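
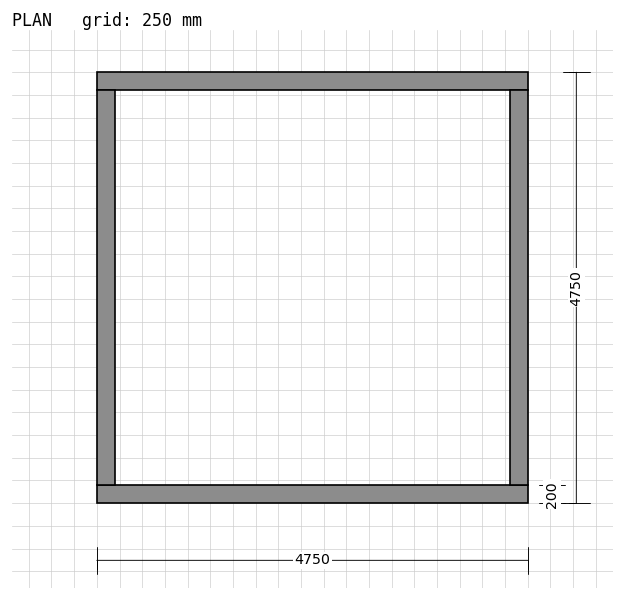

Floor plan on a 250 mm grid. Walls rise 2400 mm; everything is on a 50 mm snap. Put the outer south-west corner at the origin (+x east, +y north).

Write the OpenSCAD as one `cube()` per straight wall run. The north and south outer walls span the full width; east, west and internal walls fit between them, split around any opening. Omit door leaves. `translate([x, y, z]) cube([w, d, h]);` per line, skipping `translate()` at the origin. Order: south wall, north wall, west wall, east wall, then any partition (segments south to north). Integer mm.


cube([4750, 200, 2400]);
translate([0, 4550, 0]) cube([4750, 200, 2400]);
translate([0, 200, 0]) cube([200, 4350, 2400]);
translate([4550, 200, 0]) cube([200, 4350, 2400]);


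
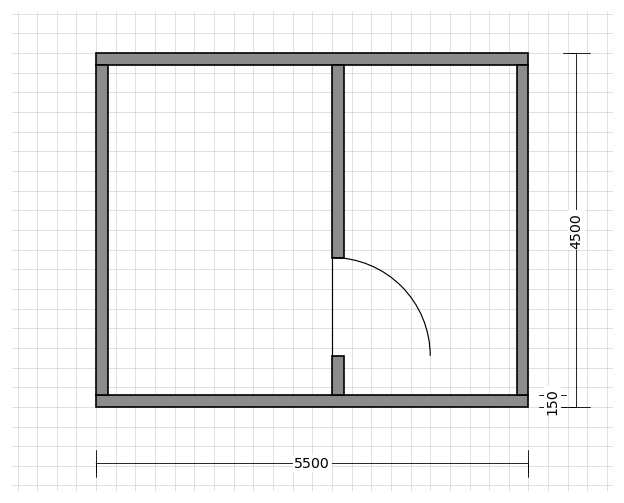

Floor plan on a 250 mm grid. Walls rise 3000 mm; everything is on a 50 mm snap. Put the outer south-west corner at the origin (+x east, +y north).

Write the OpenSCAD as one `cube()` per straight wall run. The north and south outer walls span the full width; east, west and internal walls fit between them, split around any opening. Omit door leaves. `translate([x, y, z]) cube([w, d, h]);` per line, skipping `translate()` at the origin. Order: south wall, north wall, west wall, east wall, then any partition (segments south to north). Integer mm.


cube([5500, 150, 3000]);
translate([0, 4350, 0]) cube([5500, 150, 3000]);
translate([0, 150, 0]) cube([150, 4200, 3000]);
translate([5350, 150, 0]) cube([150, 4200, 3000]);
translate([3000, 150, 0]) cube([150, 500, 3000]);
translate([3000, 1900, 0]) cube([150, 2450, 3000]);


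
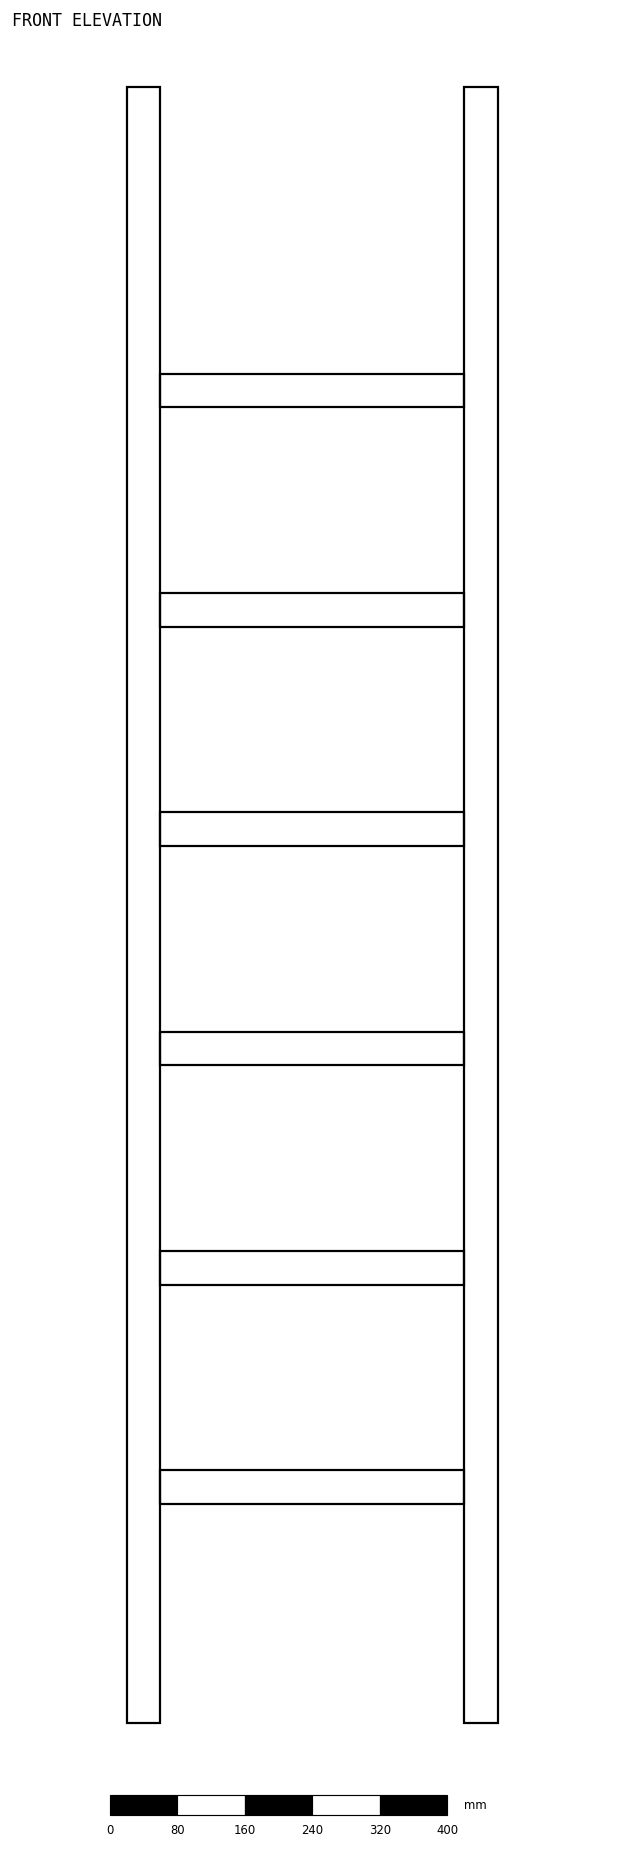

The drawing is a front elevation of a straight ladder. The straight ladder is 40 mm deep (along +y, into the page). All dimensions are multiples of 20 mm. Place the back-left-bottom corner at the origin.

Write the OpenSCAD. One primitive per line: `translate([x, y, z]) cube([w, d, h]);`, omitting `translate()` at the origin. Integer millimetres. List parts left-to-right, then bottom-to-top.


cube([40, 40, 1940]);
translate([40, 0, 260]) cube([360, 40, 40]);
translate([40, 0, 520]) cube([360, 40, 40]);
translate([40, 0, 780]) cube([360, 40, 40]);
translate([40, 0, 1040]) cube([360, 40, 40]);
translate([40, 0, 1300]) cube([360, 40, 40]);
translate([40, 0, 1560]) cube([360, 40, 40]);
translate([400, 0, 0]) cube([40, 40, 1940]);


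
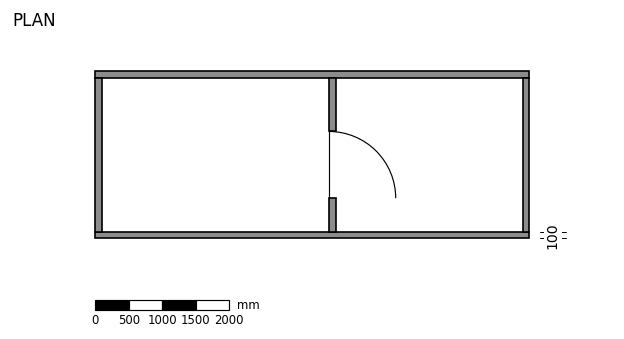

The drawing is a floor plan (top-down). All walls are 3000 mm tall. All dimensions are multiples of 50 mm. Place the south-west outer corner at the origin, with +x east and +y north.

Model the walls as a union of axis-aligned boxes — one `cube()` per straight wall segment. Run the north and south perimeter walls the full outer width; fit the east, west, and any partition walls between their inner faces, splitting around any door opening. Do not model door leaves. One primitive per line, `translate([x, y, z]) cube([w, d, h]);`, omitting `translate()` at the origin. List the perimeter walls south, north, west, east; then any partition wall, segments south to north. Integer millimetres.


cube([6500, 100, 3000]);
translate([0, 2400, 0]) cube([6500, 100, 3000]);
translate([0, 100, 0]) cube([100, 2300, 3000]);
translate([6400, 100, 0]) cube([100, 2300, 3000]);
translate([3500, 100, 0]) cube([100, 500, 3000]);
translate([3500, 1600, 0]) cube([100, 800, 3000]);


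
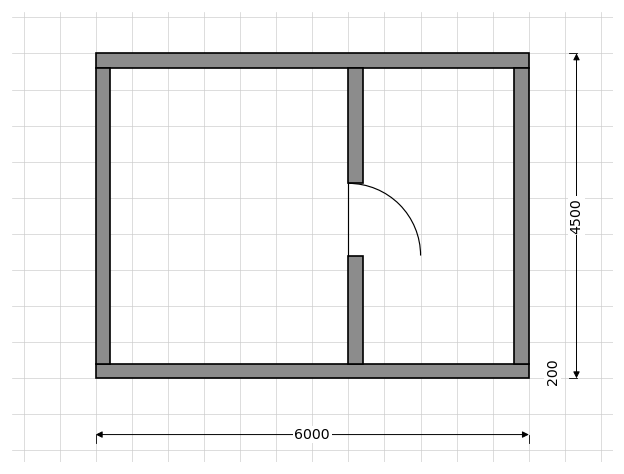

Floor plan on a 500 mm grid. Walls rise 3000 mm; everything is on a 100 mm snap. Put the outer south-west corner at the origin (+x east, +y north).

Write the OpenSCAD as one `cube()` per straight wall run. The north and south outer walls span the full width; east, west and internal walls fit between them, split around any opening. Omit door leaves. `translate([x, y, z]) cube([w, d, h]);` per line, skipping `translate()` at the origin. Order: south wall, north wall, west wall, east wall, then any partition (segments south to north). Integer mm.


cube([6000, 200, 3000]);
translate([0, 4300, 0]) cube([6000, 200, 3000]);
translate([0, 200, 0]) cube([200, 4100, 3000]);
translate([5800, 200, 0]) cube([200, 4100, 3000]);
translate([3500, 200, 0]) cube([200, 1500, 3000]);
translate([3500, 2700, 0]) cube([200, 1600, 3000]);


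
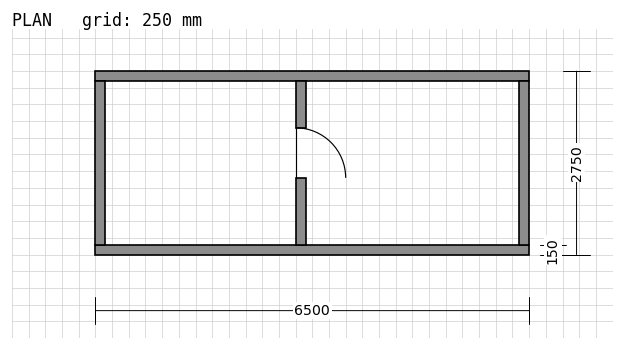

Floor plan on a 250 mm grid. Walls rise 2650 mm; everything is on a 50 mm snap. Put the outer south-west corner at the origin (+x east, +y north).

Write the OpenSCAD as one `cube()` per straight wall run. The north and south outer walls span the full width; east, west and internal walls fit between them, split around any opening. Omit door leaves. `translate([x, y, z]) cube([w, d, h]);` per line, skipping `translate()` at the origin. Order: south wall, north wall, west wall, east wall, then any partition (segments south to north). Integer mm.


cube([6500, 150, 2650]);
translate([0, 2600, 0]) cube([6500, 150, 2650]);
translate([0, 150, 0]) cube([150, 2450, 2650]);
translate([6350, 150, 0]) cube([150, 2450, 2650]);
translate([3000, 150, 0]) cube([150, 1000, 2650]);
translate([3000, 1900, 0]) cube([150, 700, 2650]);


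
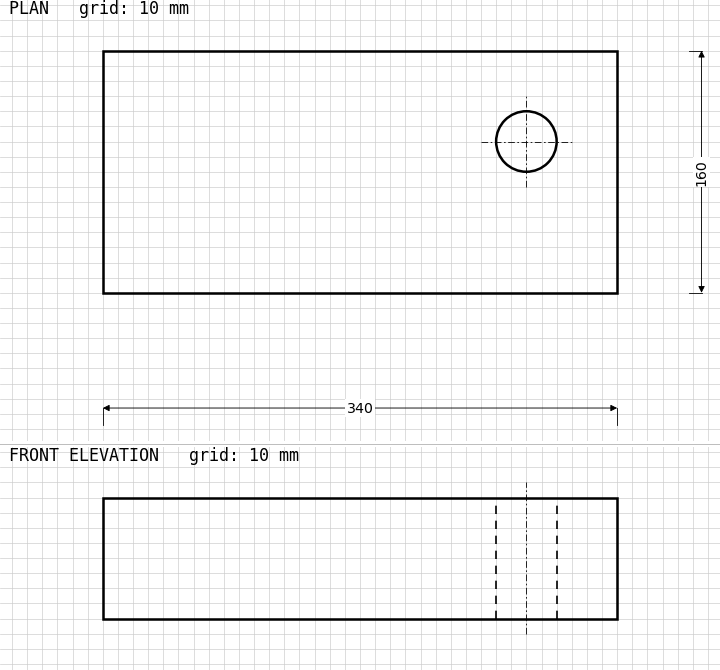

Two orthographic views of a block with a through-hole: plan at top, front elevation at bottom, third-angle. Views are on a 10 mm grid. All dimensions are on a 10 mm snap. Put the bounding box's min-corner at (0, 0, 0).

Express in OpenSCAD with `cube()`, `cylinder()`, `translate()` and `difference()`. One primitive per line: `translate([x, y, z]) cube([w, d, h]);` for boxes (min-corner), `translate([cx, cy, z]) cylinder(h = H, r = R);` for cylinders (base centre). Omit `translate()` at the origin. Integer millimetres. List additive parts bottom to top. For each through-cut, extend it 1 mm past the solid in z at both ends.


difference() {
  cube([340, 160, 80]);
  translate([280, 100, -1]) cylinder(h = 82, r = 20);
}


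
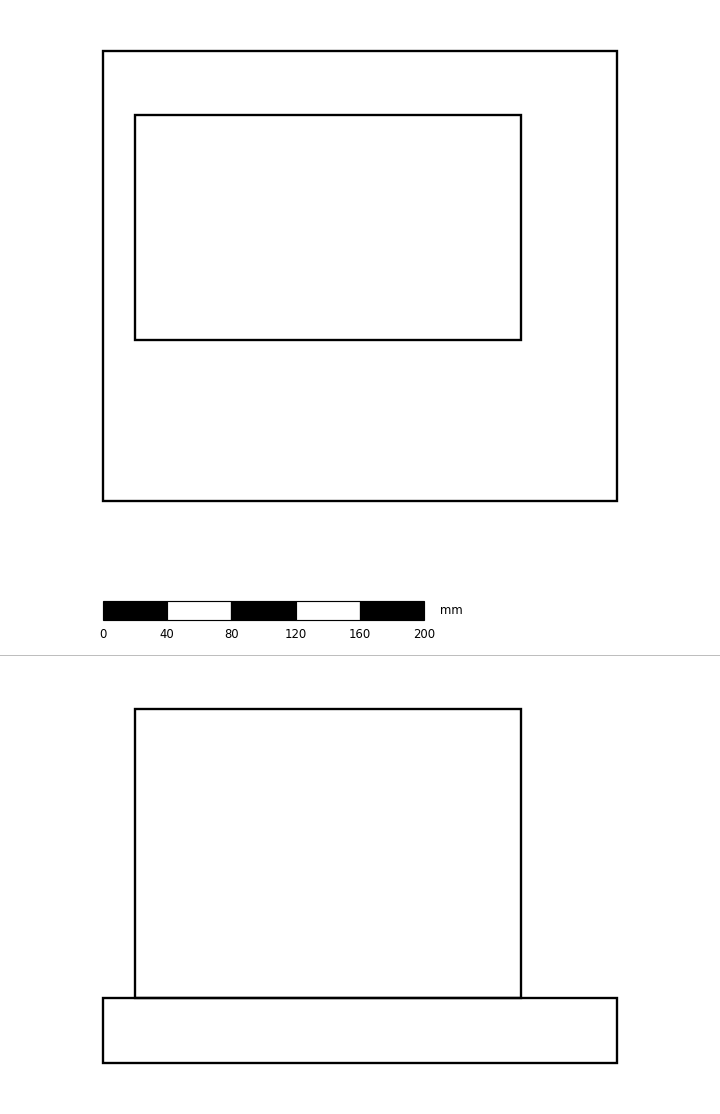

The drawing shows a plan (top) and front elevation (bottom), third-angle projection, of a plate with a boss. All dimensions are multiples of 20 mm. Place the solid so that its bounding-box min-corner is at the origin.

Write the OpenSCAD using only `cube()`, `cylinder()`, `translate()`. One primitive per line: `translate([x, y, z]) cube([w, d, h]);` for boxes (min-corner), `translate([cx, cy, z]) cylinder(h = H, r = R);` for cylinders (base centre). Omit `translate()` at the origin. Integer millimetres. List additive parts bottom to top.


cube([320, 280, 40]);
translate([20, 100, 40]) cube([240, 140, 180]);


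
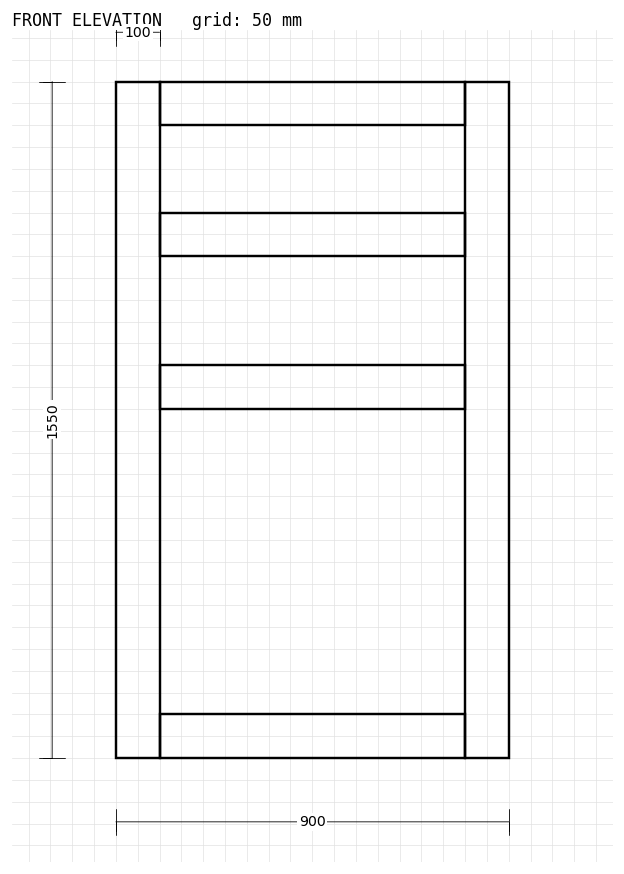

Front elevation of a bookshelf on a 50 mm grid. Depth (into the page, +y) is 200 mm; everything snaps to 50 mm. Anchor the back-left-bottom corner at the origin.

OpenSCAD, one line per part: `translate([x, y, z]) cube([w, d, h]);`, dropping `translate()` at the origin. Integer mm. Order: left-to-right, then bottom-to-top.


cube([100, 200, 1550]);
translate([100, 0, 0]) cube([700, 200, 100]);
translate([100, 0, 800]) cube([700, 200, 100]);
translate([100, 0, 1150]) cube([700, 200, 100]);
translate([100, 0, 1450]) cube([700, 200, 100]);
translate([800, 0, 0]) cube([100, 200, 1550]);


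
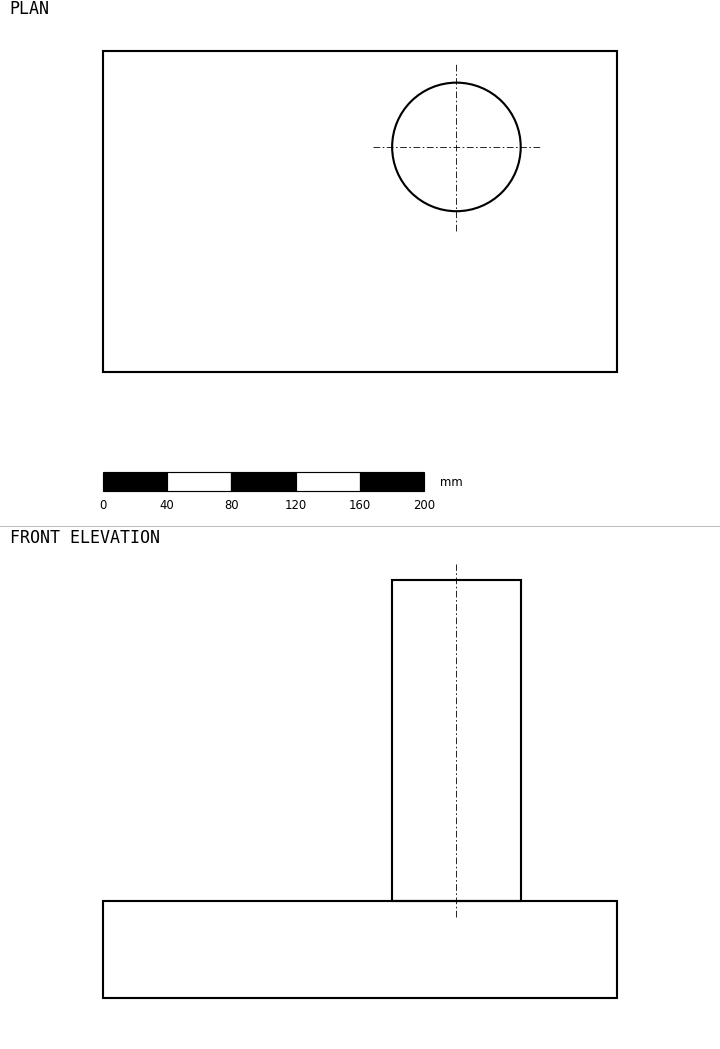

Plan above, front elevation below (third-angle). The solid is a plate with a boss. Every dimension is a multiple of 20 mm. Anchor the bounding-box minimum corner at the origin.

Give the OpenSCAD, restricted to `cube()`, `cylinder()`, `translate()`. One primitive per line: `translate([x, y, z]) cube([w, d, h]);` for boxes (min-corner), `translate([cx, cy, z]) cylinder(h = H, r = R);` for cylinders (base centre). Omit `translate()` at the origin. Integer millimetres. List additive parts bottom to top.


cube([320, 200, 60]);
translate([220, 140, 60]) cylinder(h = 200, r = 40);


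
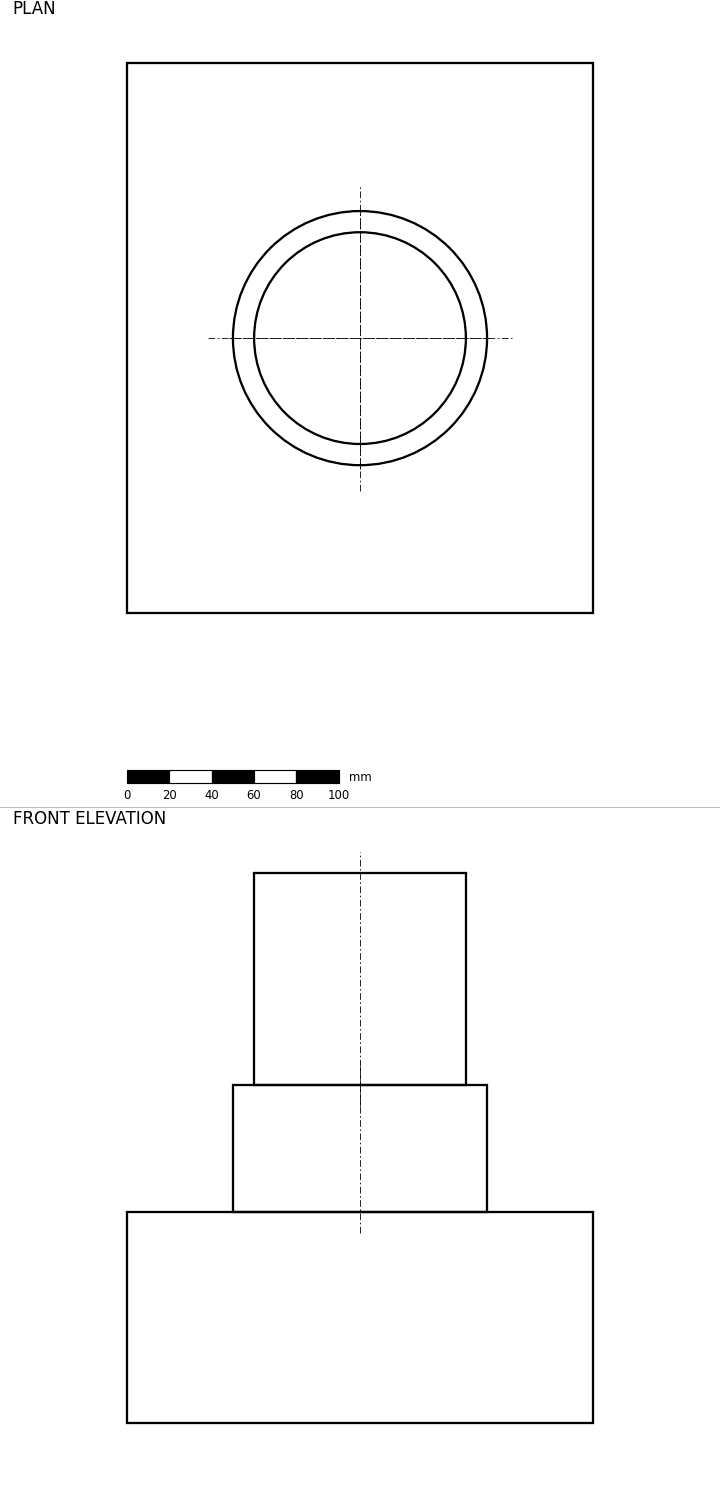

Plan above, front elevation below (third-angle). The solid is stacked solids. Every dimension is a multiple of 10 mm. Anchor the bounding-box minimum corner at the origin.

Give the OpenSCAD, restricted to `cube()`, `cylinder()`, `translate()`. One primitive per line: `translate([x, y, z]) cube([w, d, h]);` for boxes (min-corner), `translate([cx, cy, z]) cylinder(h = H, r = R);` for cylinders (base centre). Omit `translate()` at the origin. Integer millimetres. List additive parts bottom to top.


cube([220, 260, 100]);
translate([110, 130, 100]) cylinder(h = 60, r = 60);
translate([110, 130, 160]) cylinder(h = 100, r = 50);


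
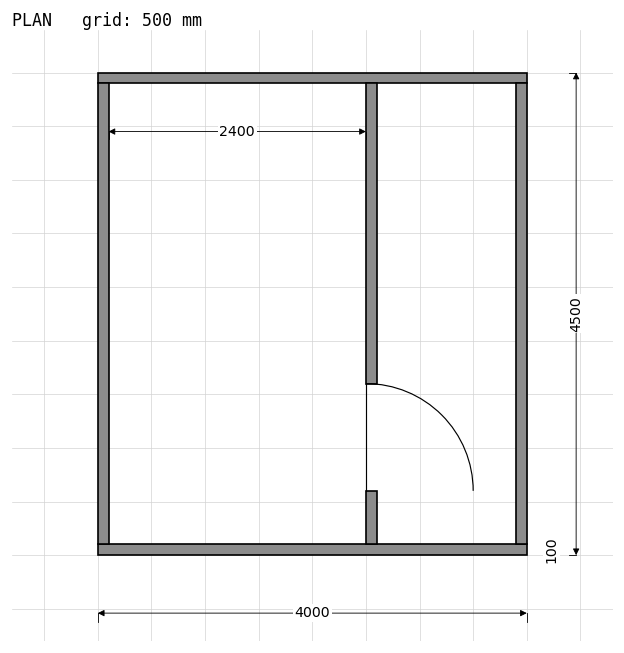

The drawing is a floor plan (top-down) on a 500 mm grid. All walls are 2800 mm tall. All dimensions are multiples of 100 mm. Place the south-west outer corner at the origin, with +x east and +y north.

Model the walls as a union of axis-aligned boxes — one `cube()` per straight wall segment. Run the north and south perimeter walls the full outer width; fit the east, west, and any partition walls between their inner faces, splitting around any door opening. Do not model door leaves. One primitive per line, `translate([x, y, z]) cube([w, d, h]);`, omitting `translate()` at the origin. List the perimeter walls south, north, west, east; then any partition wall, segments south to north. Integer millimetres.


cube([4000, 100, 2800]);
translate([0, 4400, 0]) cube([4000, 100, 2800]);
translate([0, 100, 0]) cube([100, 4300, 2800]);
translate([3900, 100, 0]) cube([100, 4300, 2800]);
translate([2500, 100, 0]) cube([100, 500, 2800]);
translate([2500, 1600, 0]) cube([100, 2800, 2800]);


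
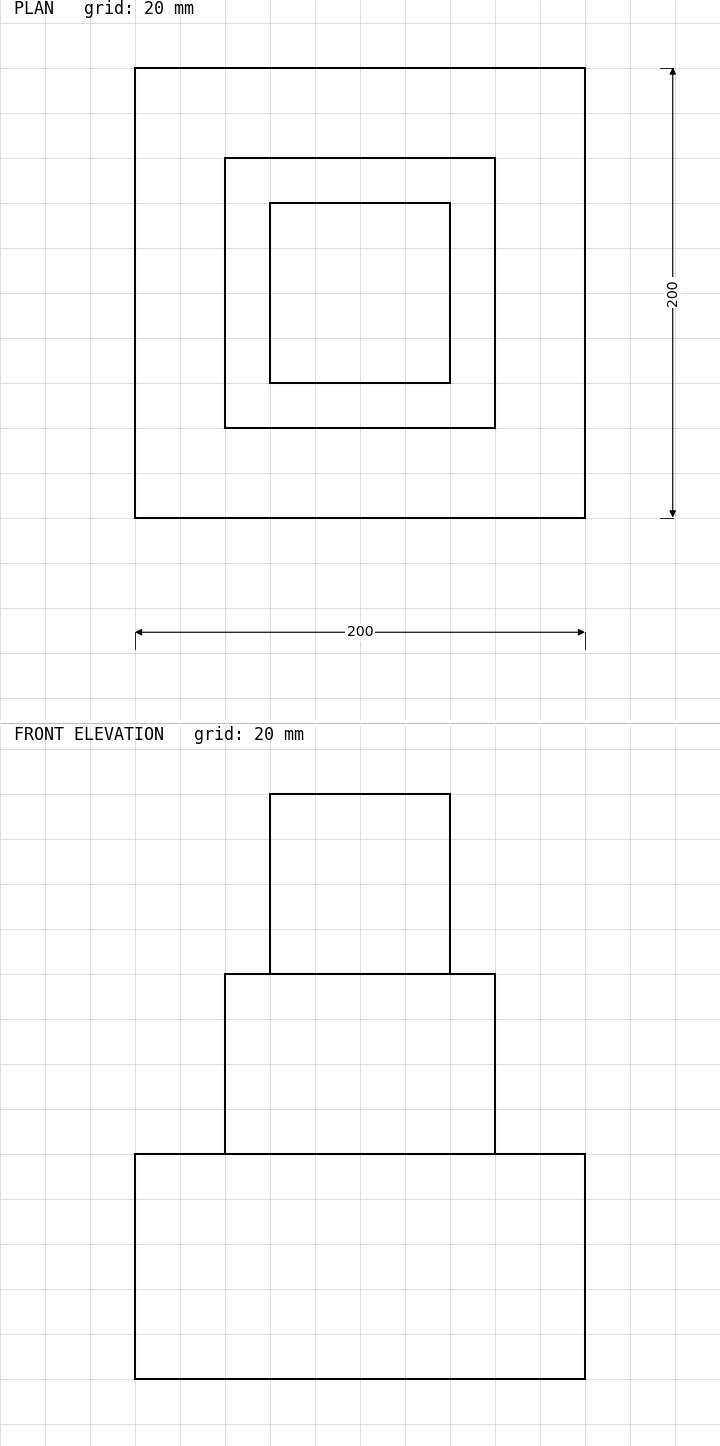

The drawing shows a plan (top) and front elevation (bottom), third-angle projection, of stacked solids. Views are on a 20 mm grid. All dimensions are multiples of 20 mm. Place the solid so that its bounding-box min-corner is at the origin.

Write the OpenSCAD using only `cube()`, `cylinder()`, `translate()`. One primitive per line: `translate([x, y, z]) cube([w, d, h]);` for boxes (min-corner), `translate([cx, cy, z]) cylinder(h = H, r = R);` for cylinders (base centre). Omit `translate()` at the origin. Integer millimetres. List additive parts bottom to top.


cube([200, 200, 100]);
translate([40, 40, 100]) cube([120, 120, 80]);
translate([60, 60, 180]) cube([80, 80, 80]);


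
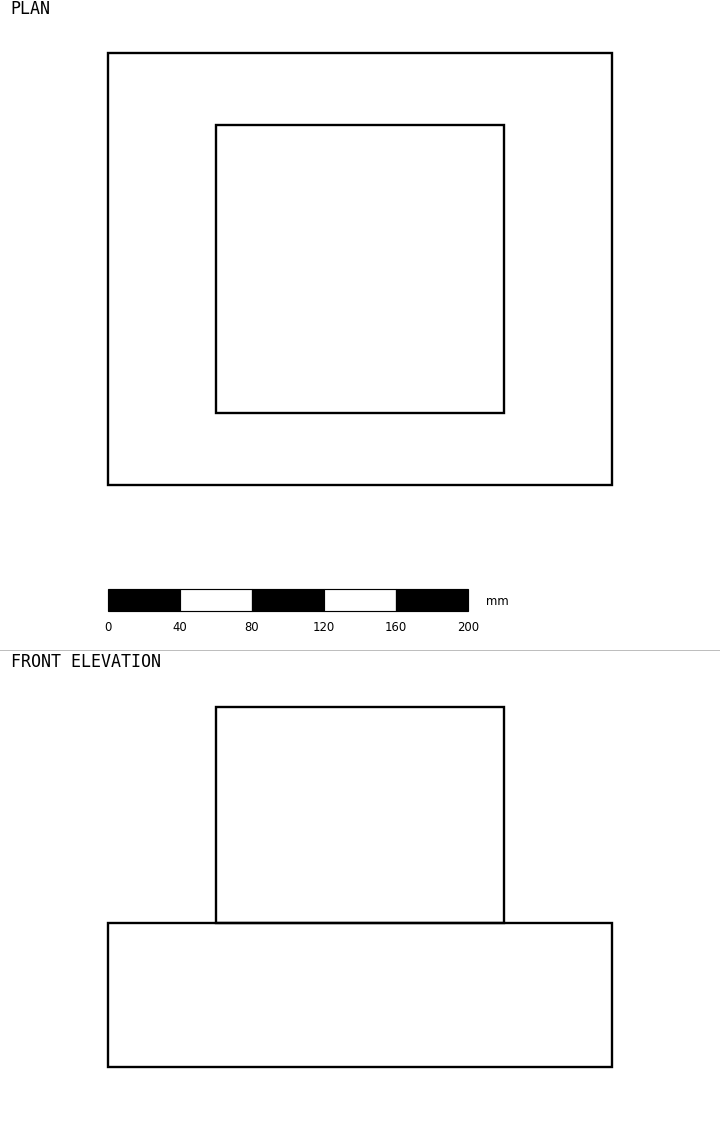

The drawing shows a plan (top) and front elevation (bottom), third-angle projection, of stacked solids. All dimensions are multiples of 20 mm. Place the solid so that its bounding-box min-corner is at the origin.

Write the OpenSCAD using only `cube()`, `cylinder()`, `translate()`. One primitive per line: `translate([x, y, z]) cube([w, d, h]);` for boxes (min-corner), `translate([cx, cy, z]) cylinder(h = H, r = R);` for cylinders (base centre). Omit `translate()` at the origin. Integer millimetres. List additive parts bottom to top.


cube([280, 240, 80]);
translate([60, 40, 80]) cube([160, 160, 120]);


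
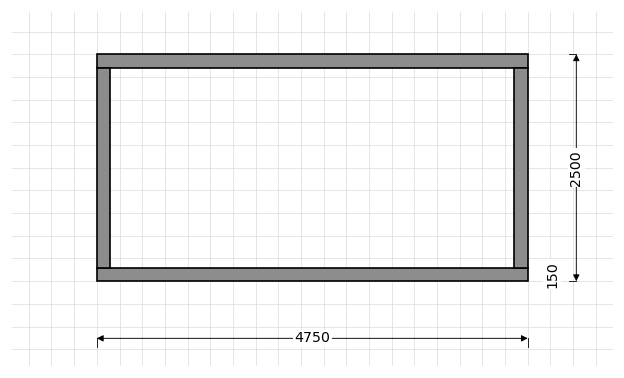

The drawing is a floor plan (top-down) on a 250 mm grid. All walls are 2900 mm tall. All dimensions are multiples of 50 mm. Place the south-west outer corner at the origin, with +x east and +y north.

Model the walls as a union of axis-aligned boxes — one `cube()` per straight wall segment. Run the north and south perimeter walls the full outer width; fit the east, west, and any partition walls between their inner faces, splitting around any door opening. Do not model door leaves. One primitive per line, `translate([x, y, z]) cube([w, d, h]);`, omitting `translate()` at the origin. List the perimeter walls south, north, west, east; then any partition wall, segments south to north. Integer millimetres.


cube([4750, 150, 2900]);
translate([0, 2350, 0]) cube([4750, 150, 2900]);
translate([0, 150, 0]) cube([150, 2200, 2900]);
translate([4600, 150, 0]) cube([150, 2200, 2900]);


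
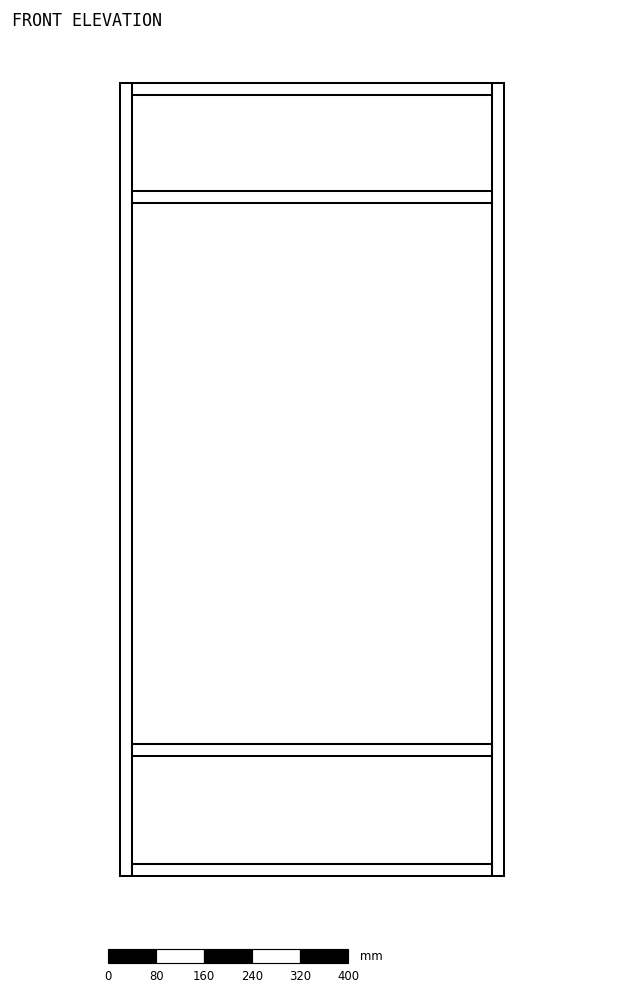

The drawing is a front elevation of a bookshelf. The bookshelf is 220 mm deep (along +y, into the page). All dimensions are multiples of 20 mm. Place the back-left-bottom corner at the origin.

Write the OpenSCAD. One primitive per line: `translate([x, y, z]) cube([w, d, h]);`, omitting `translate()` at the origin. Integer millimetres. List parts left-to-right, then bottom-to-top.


cube([20, 220, 1320]);
translate([20, 0, 0]) cube([600, 220, 20]);
translate([20, 0, 200]) cube([600, 220, 20]);
translate([20, 0, 1120]) cube([600, 220, 20]);
translate([20, 0, 1300]) cube([600, 220, 20]);
translate([620, 0, 0]) cube([20, 220, 1320]);


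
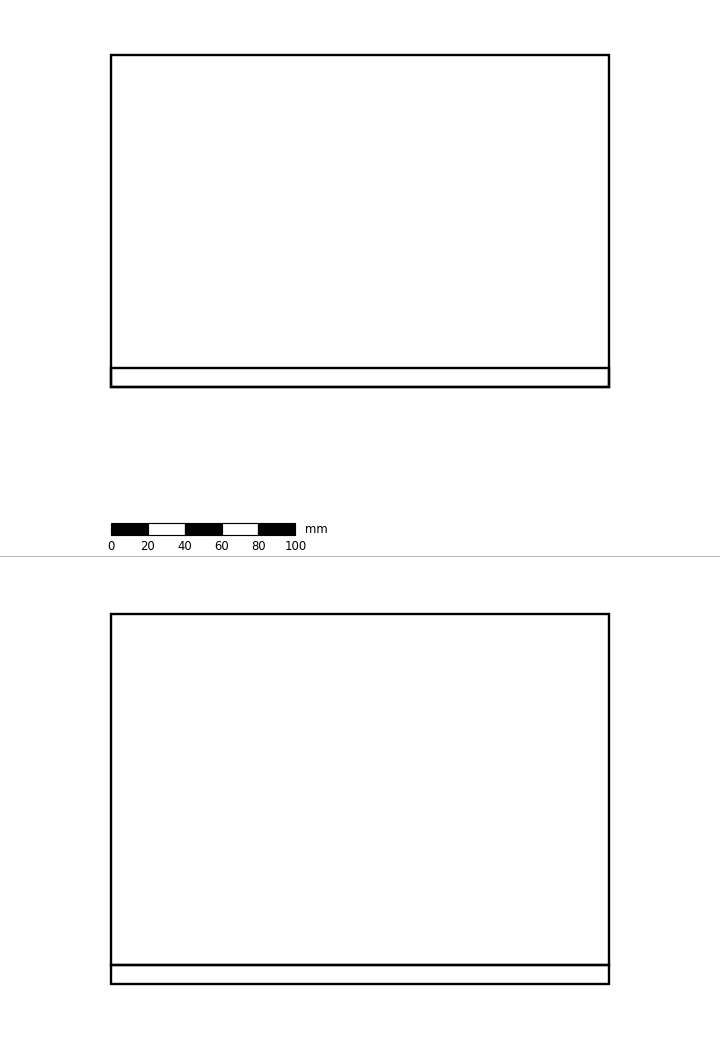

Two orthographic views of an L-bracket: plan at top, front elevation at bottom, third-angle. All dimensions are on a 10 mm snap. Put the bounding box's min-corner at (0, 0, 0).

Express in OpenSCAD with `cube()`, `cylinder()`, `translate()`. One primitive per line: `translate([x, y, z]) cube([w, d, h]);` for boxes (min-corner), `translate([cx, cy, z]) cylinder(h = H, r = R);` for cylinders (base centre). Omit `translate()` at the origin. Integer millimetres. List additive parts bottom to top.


cube([270, 180, 10]);
translate([0, 0, 10]) cube([270, 10, 190]);


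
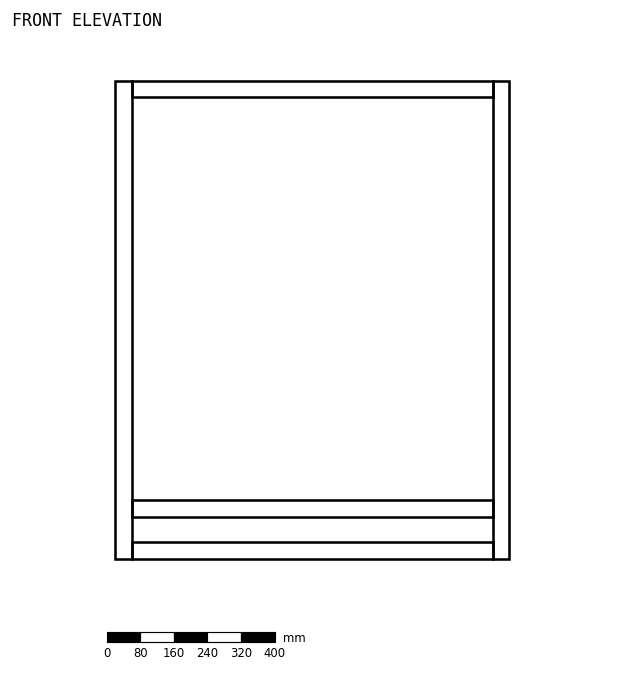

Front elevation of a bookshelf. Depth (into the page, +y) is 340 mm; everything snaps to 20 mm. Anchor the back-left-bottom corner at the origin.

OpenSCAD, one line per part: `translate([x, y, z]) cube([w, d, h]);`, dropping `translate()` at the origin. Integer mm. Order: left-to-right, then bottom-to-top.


cube([40, 340, 1140]);
translate([40, 0, 0]) cube([860, 340, 40]);
translate([40, 0, 100]) cube([860, 340, 40]);
translate([40, 0, 1100]) cube([860, 340, 40]);
translate([900, 0, 0]) cube([40, 340, 1140]);


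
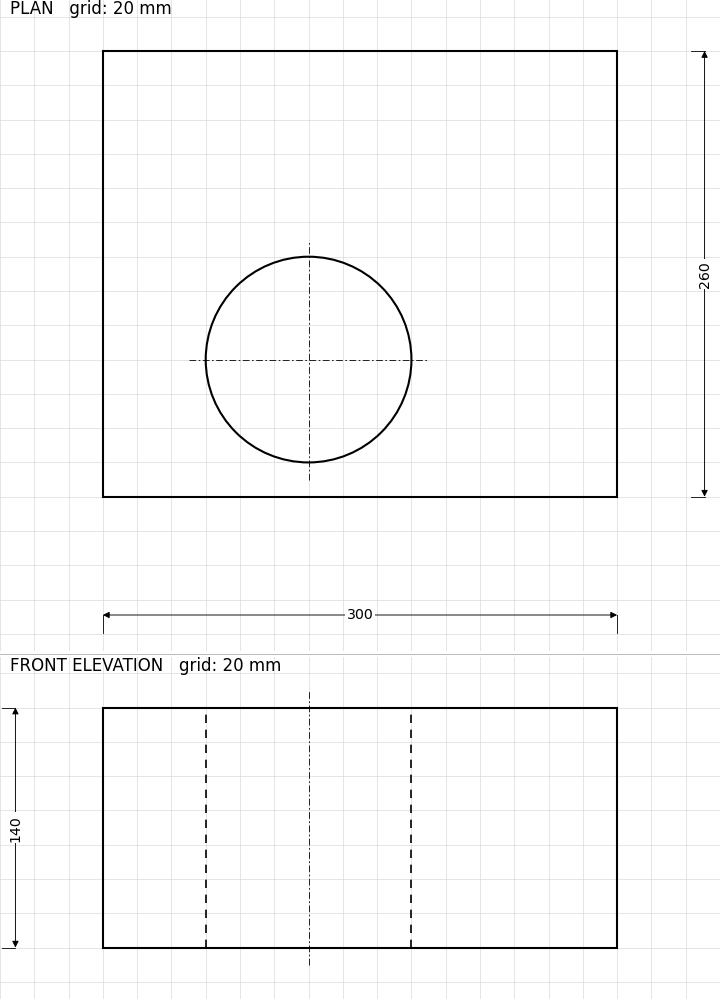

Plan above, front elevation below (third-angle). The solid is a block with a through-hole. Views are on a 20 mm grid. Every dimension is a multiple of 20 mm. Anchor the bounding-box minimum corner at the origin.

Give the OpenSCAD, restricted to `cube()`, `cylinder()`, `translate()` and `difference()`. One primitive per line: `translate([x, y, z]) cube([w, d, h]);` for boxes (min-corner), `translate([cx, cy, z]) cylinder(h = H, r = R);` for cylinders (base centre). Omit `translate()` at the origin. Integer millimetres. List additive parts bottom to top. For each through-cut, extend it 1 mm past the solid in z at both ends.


difference() {
  cube([300, 260, 140]);
  translate([120, 80, -1]) cylinder(h = 142, r = 60);
}


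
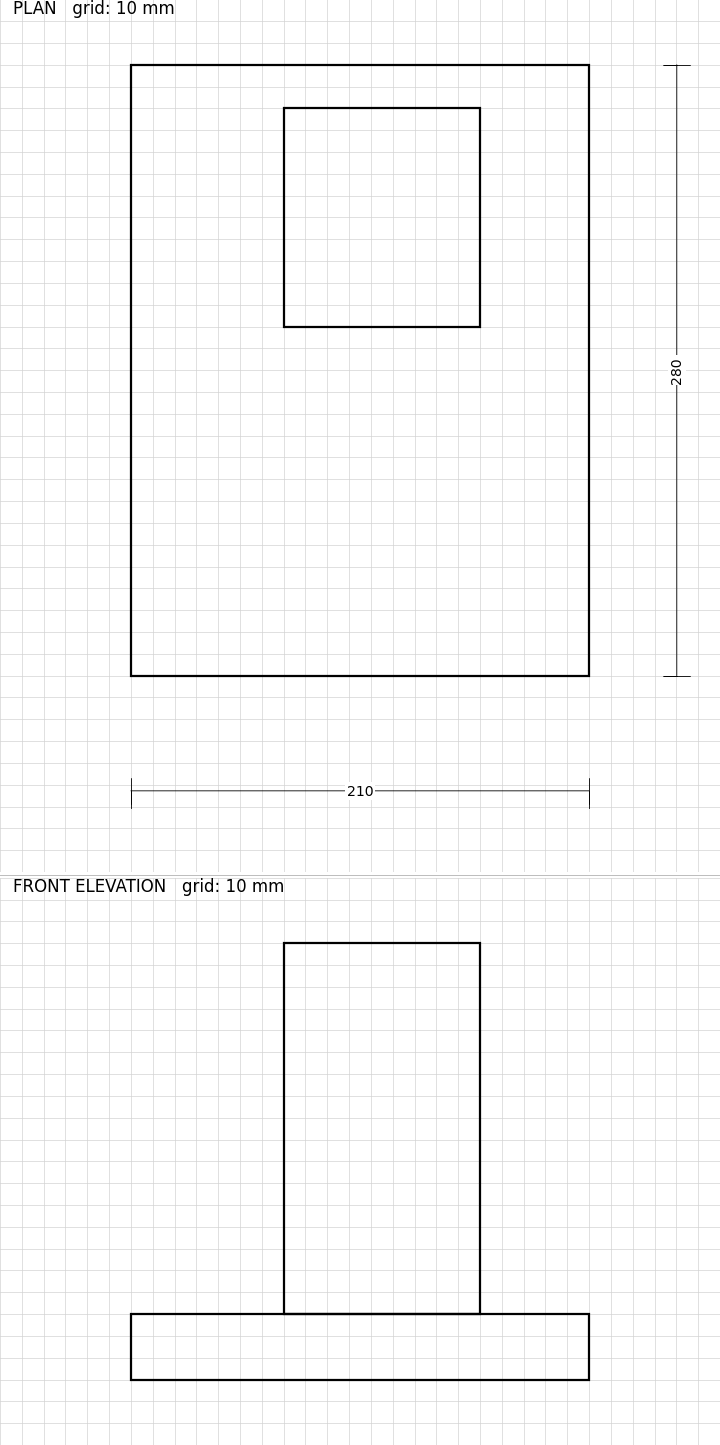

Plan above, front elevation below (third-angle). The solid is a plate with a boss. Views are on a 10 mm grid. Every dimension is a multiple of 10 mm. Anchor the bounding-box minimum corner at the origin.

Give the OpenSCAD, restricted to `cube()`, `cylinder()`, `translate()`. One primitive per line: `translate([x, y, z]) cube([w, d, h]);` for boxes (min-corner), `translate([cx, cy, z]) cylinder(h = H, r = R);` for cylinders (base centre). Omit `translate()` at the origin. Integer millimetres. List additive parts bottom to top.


cube([210, 280, 30]);
translate([70, 160, 30]) cube([90, 100, 170]);


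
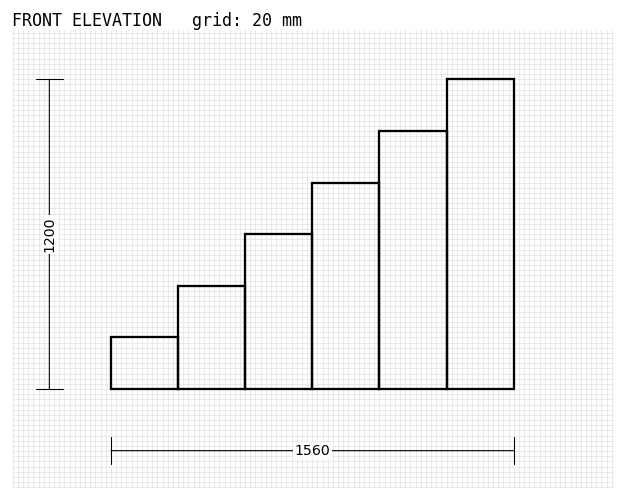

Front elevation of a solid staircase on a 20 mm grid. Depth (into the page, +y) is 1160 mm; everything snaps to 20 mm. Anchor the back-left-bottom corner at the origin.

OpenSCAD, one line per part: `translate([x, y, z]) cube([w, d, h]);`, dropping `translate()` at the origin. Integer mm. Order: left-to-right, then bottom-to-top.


cube([260, 1160, 200]);
translate([260, 0, 0]) cube([260, 1160, 400]);
translate([520, 0, 0]) cube([260, 1160, 600]);
translate([780, 0, 0]) cube([260, 1160, 800]);
translate([1040, 0, 0]) cube([260, 1160, 1000]);
translate([1300, 0, 0]) cube([260, 1160, 1200]);


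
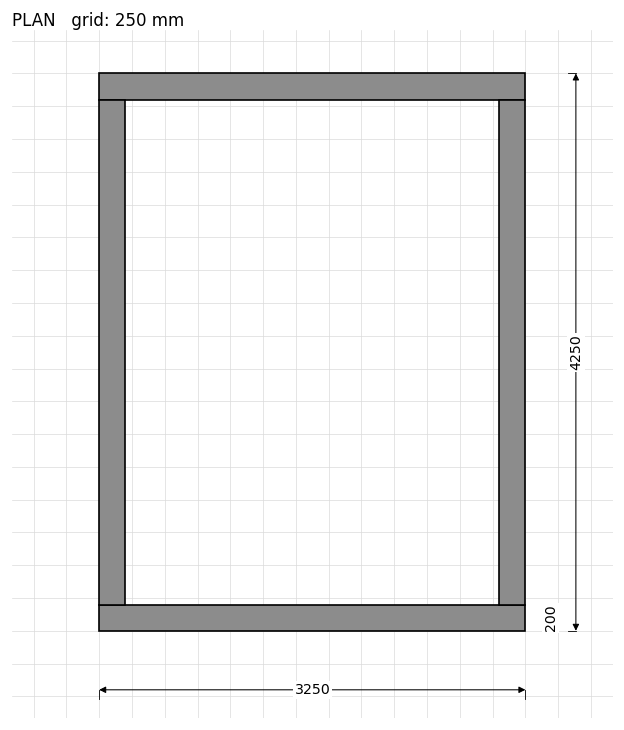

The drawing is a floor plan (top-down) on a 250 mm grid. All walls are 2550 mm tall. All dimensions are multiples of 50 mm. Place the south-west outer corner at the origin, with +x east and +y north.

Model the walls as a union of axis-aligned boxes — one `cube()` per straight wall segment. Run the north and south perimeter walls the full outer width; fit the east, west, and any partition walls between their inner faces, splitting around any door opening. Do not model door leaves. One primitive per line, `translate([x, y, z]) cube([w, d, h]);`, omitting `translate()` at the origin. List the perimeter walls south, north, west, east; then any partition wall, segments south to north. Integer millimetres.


cube([3250, 200, 2550]);
translate([0, 4050, 0]) cube([3250, 200, 2550]);
translate([0, 200, 0]) cube([200, 3850, 2550]);
translate([3050, 200, 0]) cube([200, 3850, 2550]);


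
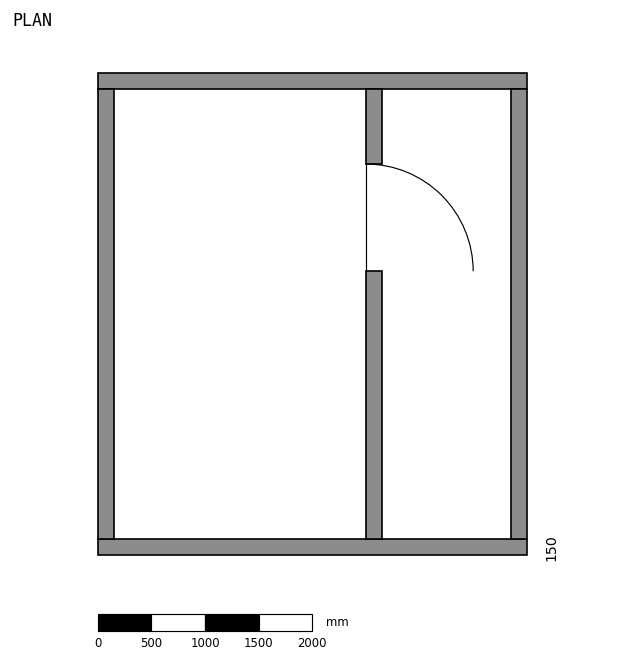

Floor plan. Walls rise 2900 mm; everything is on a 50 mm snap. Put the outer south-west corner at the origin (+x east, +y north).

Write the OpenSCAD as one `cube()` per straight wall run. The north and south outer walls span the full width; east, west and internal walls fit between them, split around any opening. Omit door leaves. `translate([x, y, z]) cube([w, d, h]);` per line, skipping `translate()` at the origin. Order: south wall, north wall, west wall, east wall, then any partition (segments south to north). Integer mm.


cube([4000, 150, 2900]);
translate([0, 4350, 0]) cube([4000, 150, 2900]);
translate([0, 150, 0]) cube([150, 4200, 2900]);
translate([3850, 150, 0]) cube([150, 4200, 2900]);
translate([2500, 150, 0]) cube([150, 2500, 2900]);
translate([2500, 3650, 0]) cube([150, 700, 2900]);


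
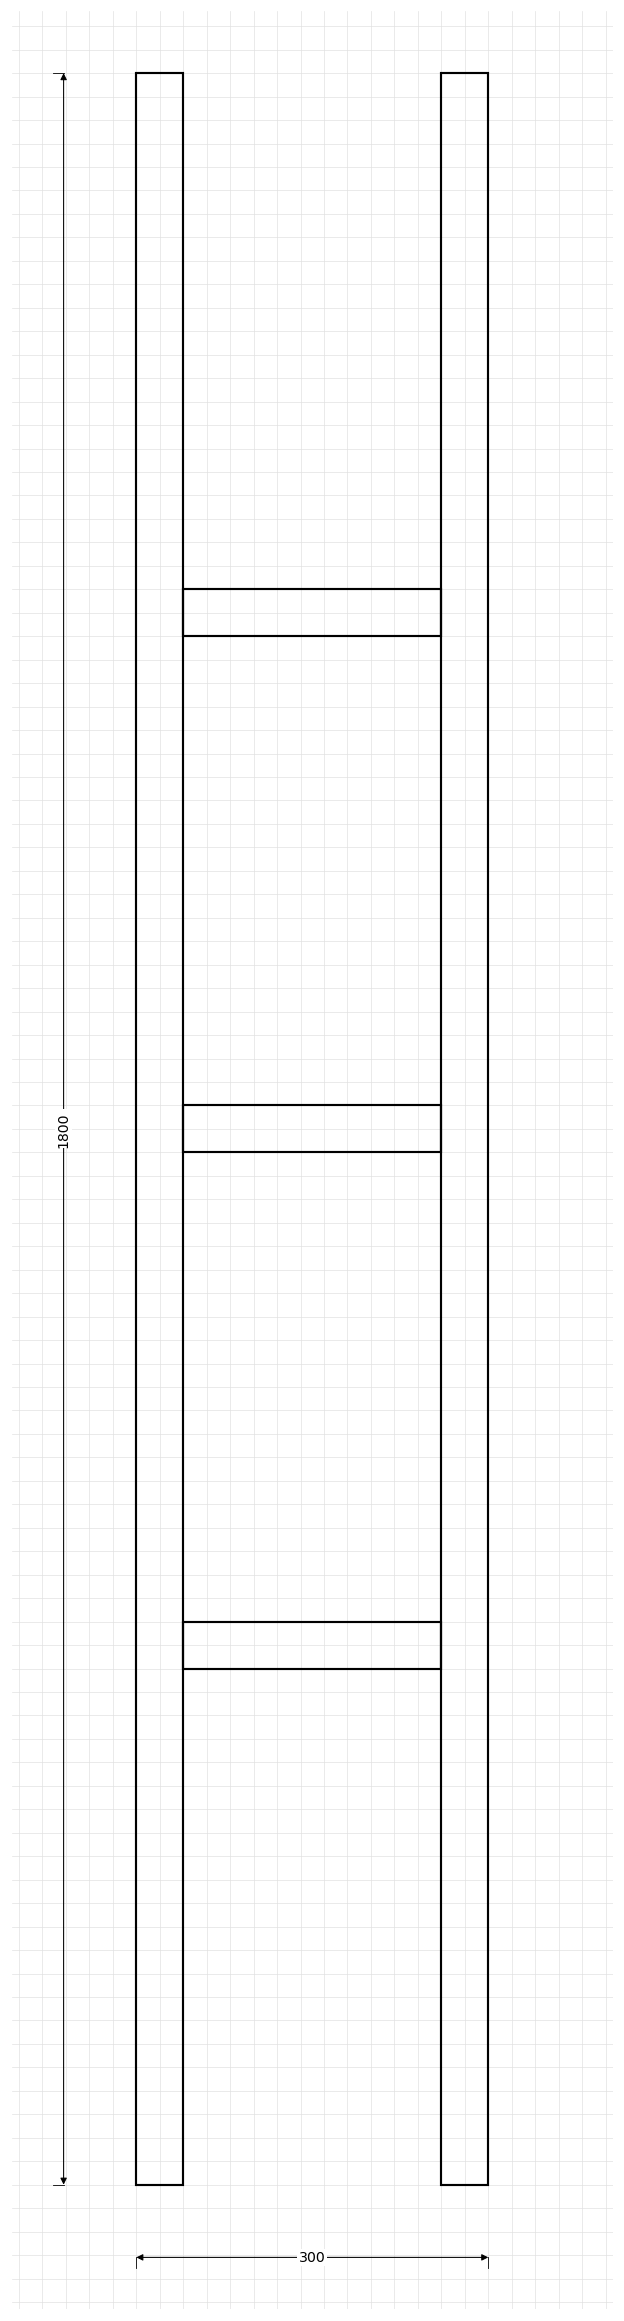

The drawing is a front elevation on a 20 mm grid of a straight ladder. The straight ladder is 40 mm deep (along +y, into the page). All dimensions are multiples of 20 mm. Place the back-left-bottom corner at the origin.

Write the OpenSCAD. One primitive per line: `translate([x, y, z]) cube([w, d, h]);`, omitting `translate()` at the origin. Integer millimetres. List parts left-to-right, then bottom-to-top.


cube([40, 40, 1800]);
translate([40, 0, 440]) cube([220, 40, 40]);
translate([40, 0, 880]) cube([220, 40, 40]);
translate([40, 0, 1320]) cube([220, 40, 40]);
translate([260, 0, 0]) cube([40, 40, 1800]);


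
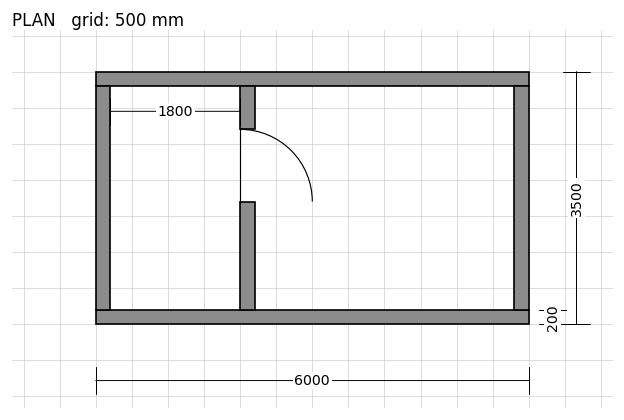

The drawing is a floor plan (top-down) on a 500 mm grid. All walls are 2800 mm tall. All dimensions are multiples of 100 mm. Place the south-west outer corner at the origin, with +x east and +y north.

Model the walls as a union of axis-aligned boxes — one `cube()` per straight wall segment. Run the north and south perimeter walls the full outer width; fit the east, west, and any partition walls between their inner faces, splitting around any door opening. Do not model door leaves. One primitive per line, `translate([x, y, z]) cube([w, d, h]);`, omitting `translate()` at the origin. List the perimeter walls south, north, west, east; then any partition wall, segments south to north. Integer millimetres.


cube([6000, 200, 2800]);
translate([0, 3300, 0]) cube([6000, 200, 2800]);
translate([0, 200, 0]) cube([200, 3100, 2800]);
translate([5800, 200, 0]) cube([200, 3100, 2800]);
translate([2000, 200, 0]) cube([200, 1500, 2800]);
translate([2000, 2700, 0]) cube([200, 600, 2800]);


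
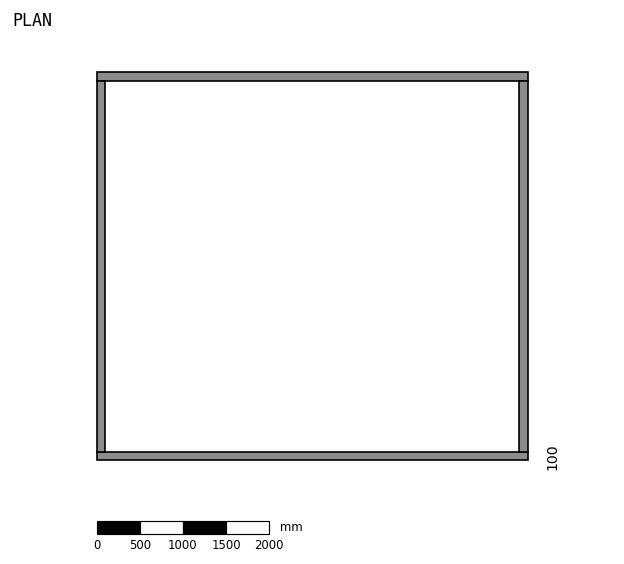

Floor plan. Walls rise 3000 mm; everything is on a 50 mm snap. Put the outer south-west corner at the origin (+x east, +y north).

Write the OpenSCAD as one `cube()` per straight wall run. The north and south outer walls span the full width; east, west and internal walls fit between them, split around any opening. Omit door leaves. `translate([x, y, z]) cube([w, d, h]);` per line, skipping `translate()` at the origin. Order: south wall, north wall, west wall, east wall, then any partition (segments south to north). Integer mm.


cube([5000, 100, 3000]);
translate([0, 4400, 0]) cube([5000, 100, 3000]);
translate([0, 100, 0]) cube([100, 4300, 3000]);
translate([4900, 100, 0]) cube([100, 4300, 3000]);


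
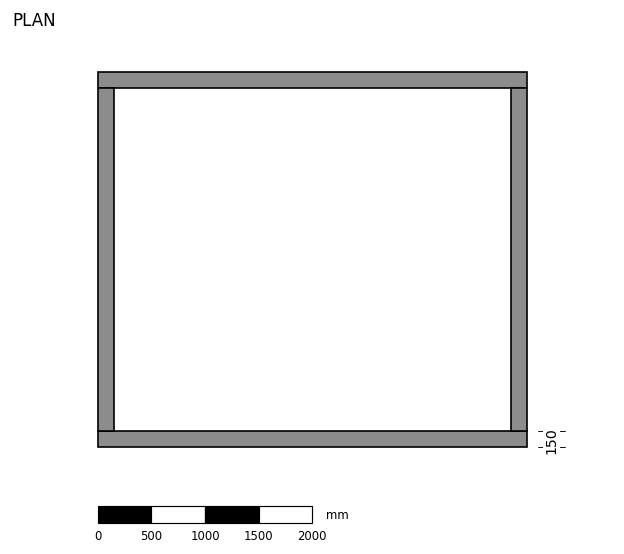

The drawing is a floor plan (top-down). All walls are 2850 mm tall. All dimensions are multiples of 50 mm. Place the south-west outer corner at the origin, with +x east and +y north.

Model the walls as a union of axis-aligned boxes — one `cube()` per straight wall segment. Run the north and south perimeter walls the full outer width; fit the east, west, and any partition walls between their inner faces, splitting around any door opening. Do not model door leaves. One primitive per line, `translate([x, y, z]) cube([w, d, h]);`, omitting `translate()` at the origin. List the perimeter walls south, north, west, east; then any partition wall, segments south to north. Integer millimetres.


cube([4000, 150, 2850]);
translate([0, 3350, 0]) cube([4000, 150, 2850]);
translate([0, 150, 0]) cube([150, 3200, 2850]);
translate([3850, 150, 0]) cube([150, 3200, 2850]);


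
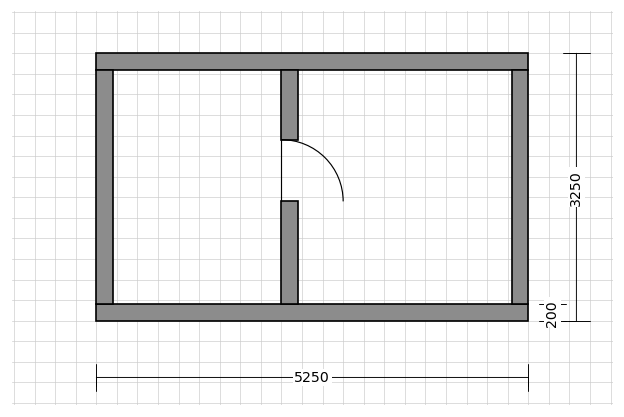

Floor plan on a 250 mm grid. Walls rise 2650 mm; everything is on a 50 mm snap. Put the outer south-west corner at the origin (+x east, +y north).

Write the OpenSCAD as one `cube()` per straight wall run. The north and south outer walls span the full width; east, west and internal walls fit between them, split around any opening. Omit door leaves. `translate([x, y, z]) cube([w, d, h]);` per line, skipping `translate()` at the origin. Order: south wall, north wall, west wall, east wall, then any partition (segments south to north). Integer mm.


cube([5250, 200, 2650]);
translate([0, 3050, 0]) cube([5250, 200, 2650]);
translate([0, 200, 0]) cube([200, 2850, 2650]);
translate([5050, 200, 0]) cube([200, 2850, 2650]);
translate([2250, 200, 0]) cube([200, 1250, 2650]);
translate([2250, 2200, 0]) cube([200, 850, 2650]);


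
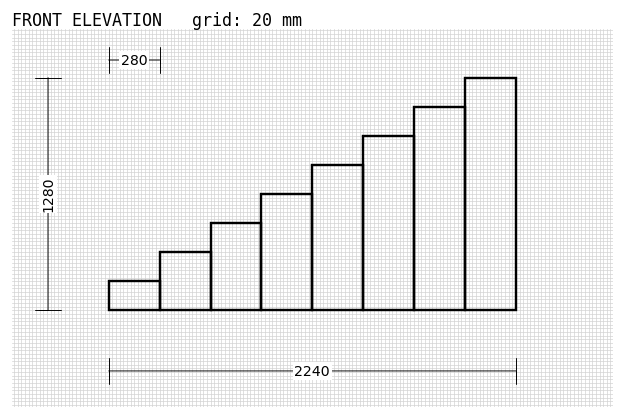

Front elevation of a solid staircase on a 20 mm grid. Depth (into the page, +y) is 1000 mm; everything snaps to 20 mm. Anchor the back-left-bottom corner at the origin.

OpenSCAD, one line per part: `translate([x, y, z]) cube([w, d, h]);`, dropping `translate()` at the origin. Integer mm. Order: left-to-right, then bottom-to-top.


cube([280, 1000, 160]);
translate([280, 0, 0]) cube([280, 1000, 320]);
translate([560, 0, 0]) cube([280, 1000, 480]);
translate([840, 0, 0]) cube([280, 1000, 640]);
translate([1120, 0, 0]) cube([280, 1000, 800]);
translate([1400, 0, 0]) cube([280, 1000, 960]);
translate([1680, 0, 0]) cube([280, 1000, 1120]);
translate([1960, 0, 0]) cube([280, 1000, 1280]);


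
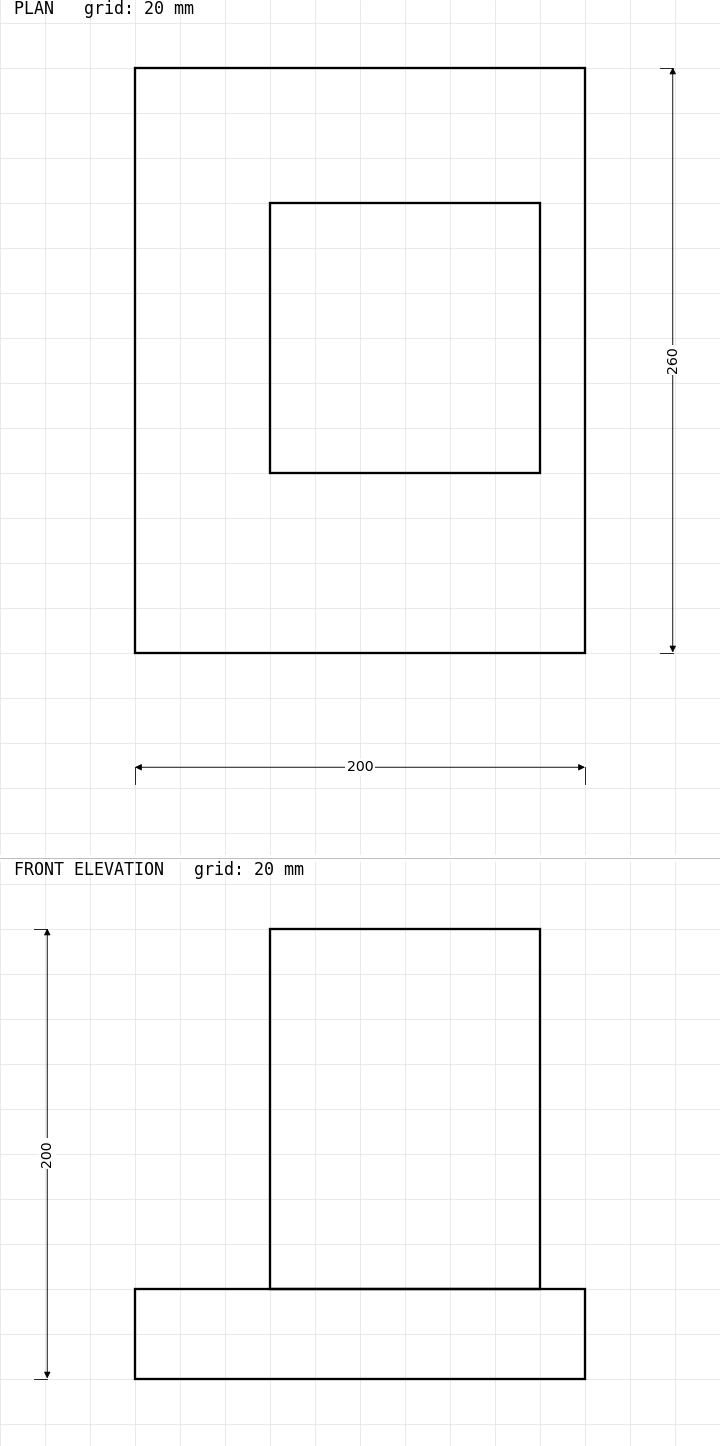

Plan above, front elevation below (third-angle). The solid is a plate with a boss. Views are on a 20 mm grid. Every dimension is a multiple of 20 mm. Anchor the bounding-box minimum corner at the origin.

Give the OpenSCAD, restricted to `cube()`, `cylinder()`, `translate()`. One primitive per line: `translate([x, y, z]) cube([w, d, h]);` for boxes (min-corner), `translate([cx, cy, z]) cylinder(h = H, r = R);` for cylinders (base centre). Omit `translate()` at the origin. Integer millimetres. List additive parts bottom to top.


cube([200, 260, 40]);
translate([60, 80, 40]) cube([120, 120, 160]);


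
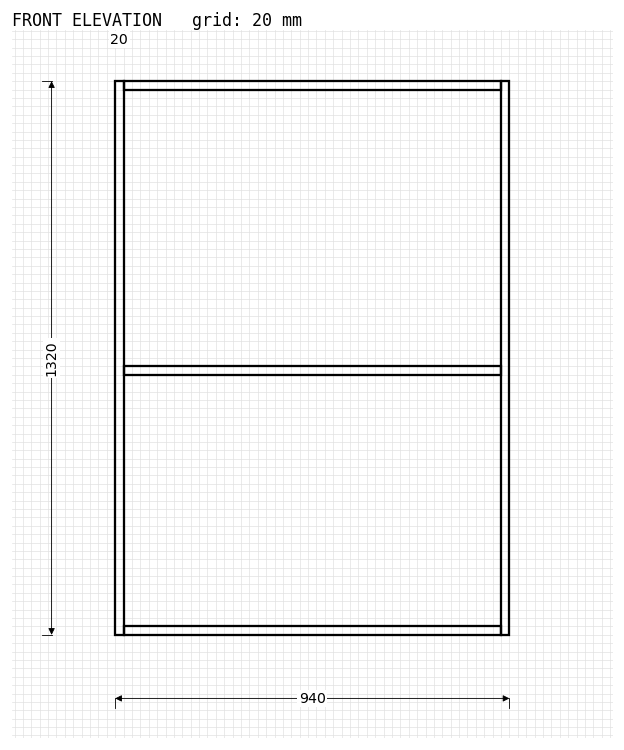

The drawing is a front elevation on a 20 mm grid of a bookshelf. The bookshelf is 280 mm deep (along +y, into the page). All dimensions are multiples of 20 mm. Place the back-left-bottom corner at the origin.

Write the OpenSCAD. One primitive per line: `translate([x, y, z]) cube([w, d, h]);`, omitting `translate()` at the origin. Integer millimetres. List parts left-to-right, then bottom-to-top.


cube([20, 280, 1320]);
translate([20, 0, 0]) cube([900, 280, 20]);
translate([20, 0, 620]) cube([900, 280, 20]);
translate([20, 0, 1300]) cube([900, 280, 20]);
translate([920, 0, 0]) cube([20, 280, 1320]);


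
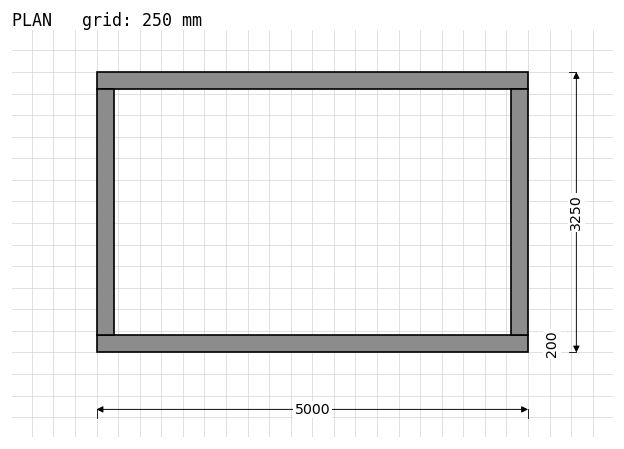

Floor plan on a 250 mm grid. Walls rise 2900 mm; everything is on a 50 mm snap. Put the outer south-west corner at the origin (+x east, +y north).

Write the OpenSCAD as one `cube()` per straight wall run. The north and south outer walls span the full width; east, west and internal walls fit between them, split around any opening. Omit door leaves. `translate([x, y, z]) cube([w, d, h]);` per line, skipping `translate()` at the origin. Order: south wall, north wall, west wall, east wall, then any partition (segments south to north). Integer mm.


cube([5000, 200, 2900]);
translate([0, 3050, 0]) cube([5000, 200, 2900]);
translate([0, 200, 0]) cube([200, 2850, 2900]);
translate([4800, 200, 0]) cube([200, 2850, 2900]);


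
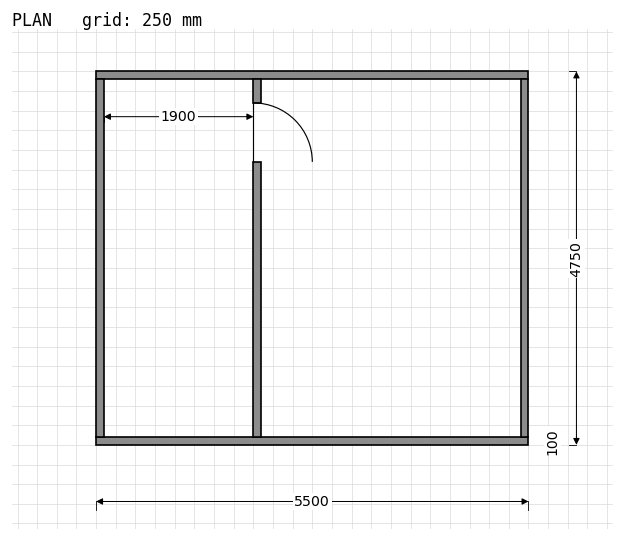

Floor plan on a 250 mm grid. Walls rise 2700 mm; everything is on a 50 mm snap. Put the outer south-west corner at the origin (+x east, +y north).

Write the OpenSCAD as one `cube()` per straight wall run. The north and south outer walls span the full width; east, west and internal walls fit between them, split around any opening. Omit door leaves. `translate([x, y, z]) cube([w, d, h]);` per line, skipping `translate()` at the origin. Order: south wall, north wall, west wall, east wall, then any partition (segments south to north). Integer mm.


cube([5500, 100, 2700]);
translate([0, 4650, 0]) cube([5500, 100, 2700]);
translate([0, 100, 0]) cube([100, 4550, 2700]);
translate([5400, 100, 0]) cube([100, 4550, 2700]);
translate([2000, 100, 0]) cube([100, 3500, 2700]);
translate([2000, 4350, 0]) cube([100, 300, 2700]);


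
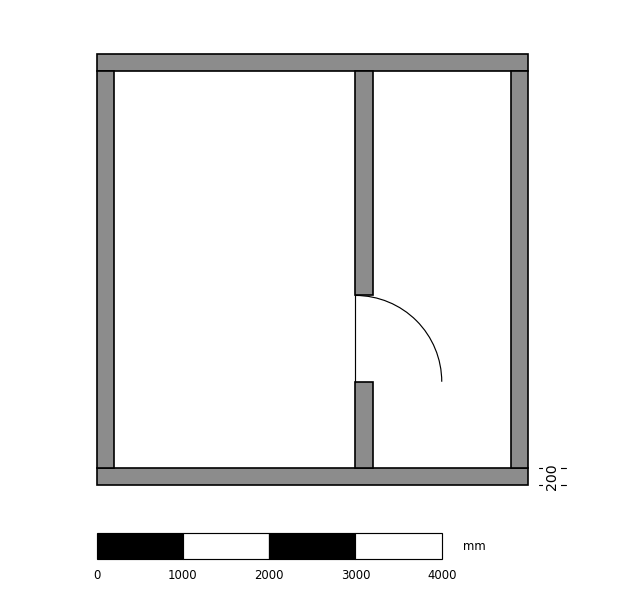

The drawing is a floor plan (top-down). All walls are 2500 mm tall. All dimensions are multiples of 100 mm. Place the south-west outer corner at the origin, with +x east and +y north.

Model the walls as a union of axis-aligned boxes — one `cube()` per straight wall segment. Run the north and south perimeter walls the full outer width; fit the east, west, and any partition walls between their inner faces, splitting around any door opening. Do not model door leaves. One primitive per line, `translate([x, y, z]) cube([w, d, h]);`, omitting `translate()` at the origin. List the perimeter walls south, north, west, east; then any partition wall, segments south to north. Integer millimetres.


cube([5000, 200, 2500]);
translate([0, 4800, 0]) cube([5000, 200, 2500]);
translate([0, 200, 0]) cube([200, 4600, 2500]);
translate([4800, 200, 0]) cube([200, 4600, 2500]);
translate([3000, 200, 0]) cube([200, 1000, 2500]);
translate([3000, 2200, 0]) cube([200, 2600, 2500]);


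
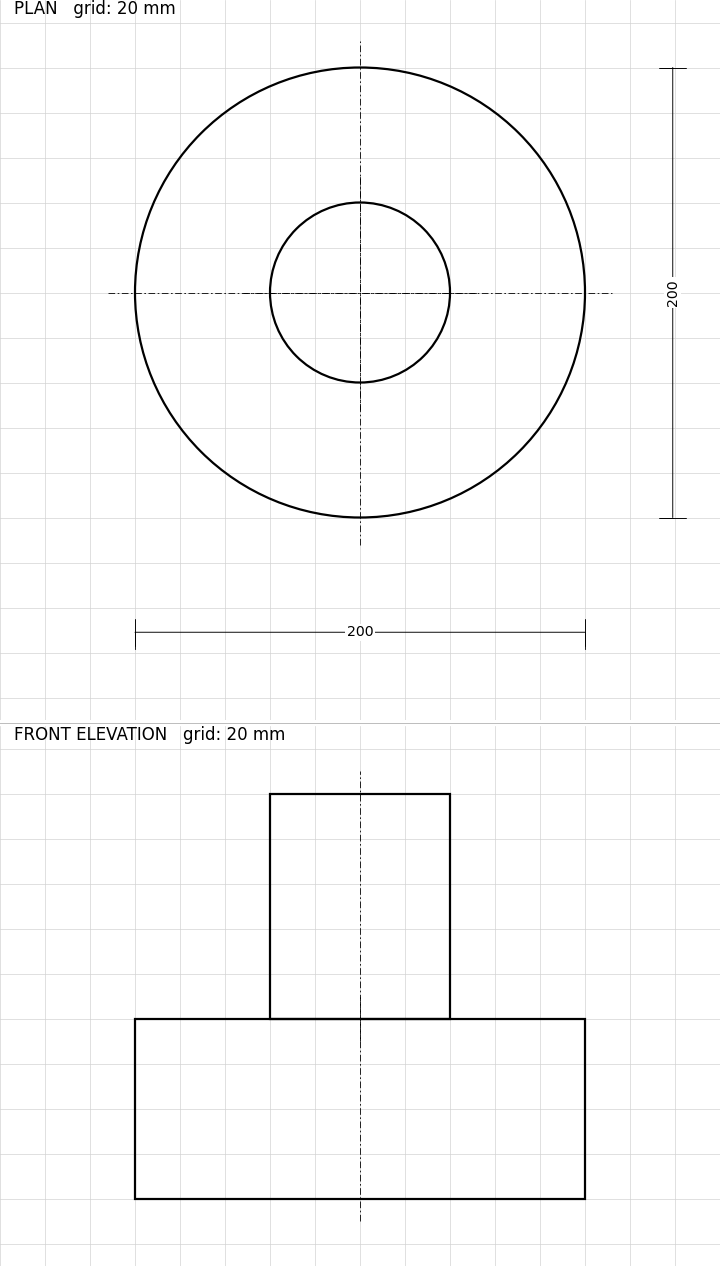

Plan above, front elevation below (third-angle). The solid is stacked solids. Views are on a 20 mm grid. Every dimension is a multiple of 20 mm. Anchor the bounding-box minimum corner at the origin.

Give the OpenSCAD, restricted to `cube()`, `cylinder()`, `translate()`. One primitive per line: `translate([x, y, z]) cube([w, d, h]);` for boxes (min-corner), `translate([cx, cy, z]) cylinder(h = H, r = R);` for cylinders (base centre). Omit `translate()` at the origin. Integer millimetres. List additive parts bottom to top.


translate([100, 100, 0]) cylinder(h = 80, r = 100);
translate([100, 100, 80]) cylinder(h = 100, r = 40);


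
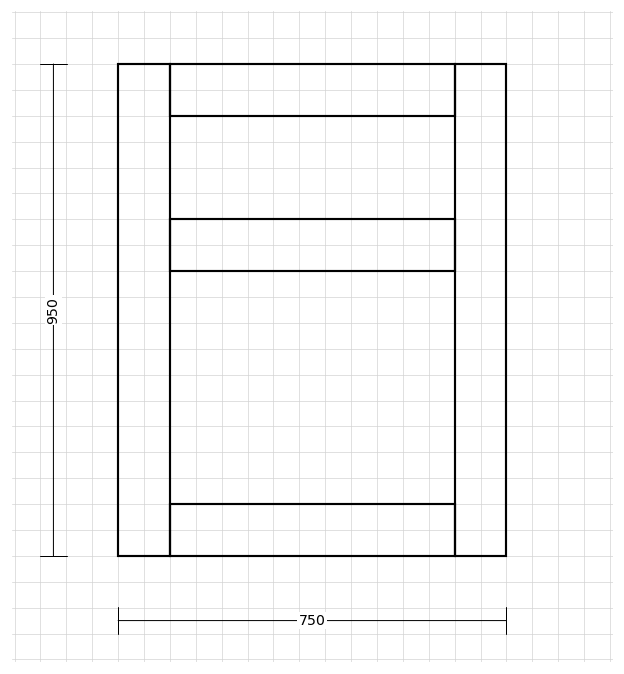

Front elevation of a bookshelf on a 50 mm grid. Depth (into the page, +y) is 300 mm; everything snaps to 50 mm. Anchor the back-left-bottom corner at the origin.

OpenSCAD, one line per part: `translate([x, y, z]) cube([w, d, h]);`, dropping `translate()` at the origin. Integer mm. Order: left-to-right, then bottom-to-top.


cube([100, 300, 950]);
translate([100, 0, 0]) cube([550, 300, 100]);
translate([100, 0, 550]) cube([550, 300, 100]);
translate([100, 0, 850]) cube([550, 300, 100]);
translate([650, 0, 0]) cube([100, 300, 950]);


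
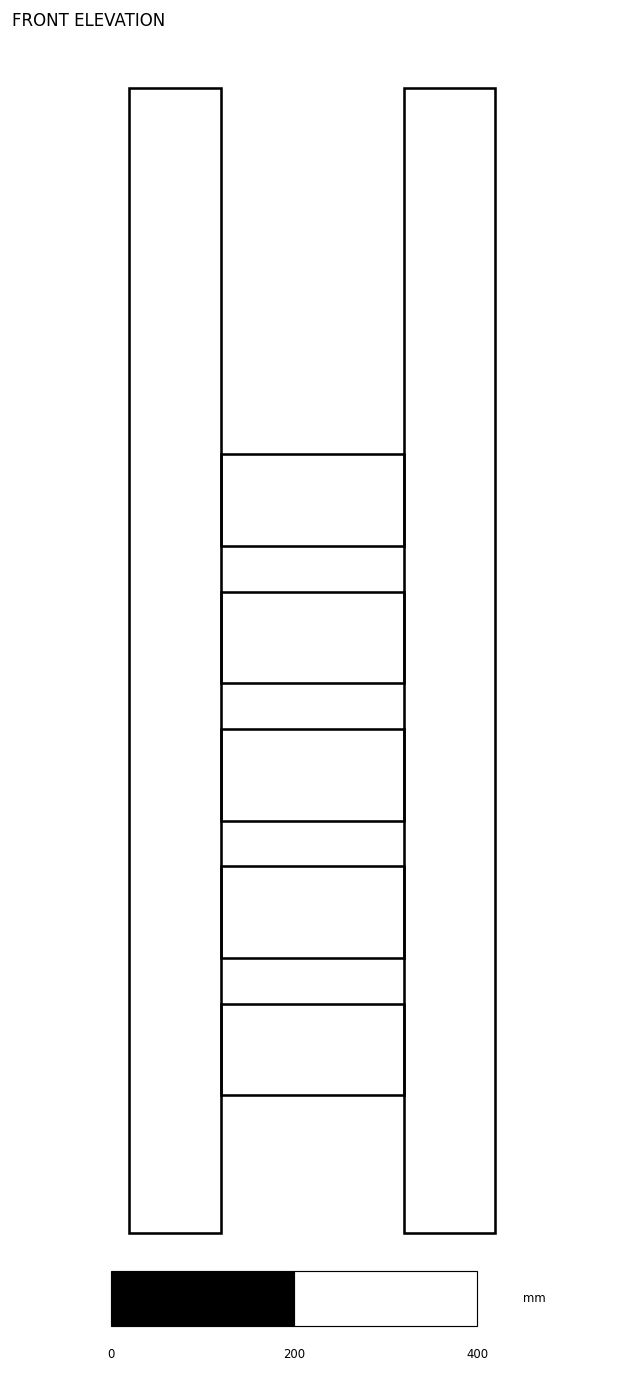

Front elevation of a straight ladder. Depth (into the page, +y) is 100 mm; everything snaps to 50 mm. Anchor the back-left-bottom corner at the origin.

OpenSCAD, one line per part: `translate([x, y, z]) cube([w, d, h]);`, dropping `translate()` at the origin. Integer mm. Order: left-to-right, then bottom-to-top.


cube([100, 100, 1250]);
translate([100, 0, 150]) cube([200, 100, 100]);
translate([100, 0, 300]) cube([200, 100, 100]);
translate([100, 0, 450]) cube([200, 100, 100]);
translate([100, 0, 600]) cube([200, 100, 100]);
translate([100, 0, 750]) cube([200, 100, 100]);
translate([300, 0, 0]) cube([100, 100, 1250]);
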